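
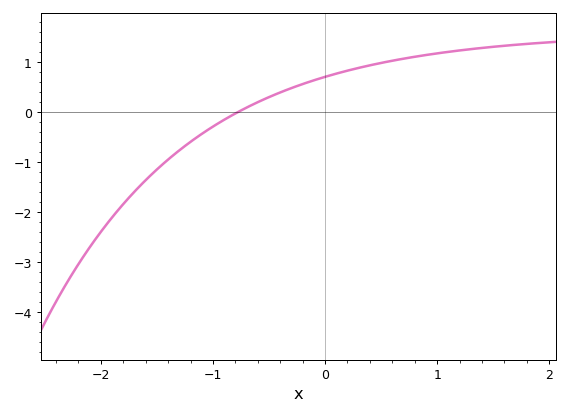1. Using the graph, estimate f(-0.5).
0.305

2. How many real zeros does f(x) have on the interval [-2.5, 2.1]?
1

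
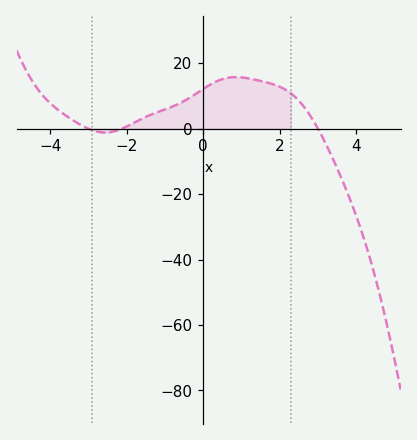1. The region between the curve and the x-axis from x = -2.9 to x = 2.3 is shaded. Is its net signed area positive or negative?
positive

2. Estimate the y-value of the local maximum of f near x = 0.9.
16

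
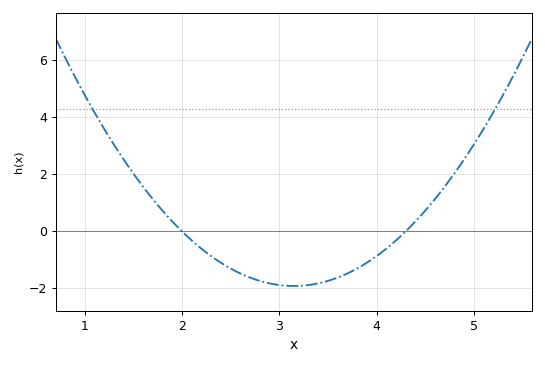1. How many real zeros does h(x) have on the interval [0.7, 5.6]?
2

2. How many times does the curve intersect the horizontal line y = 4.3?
2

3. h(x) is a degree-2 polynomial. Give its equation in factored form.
y = 1.45(x - 2)(x - 4.3)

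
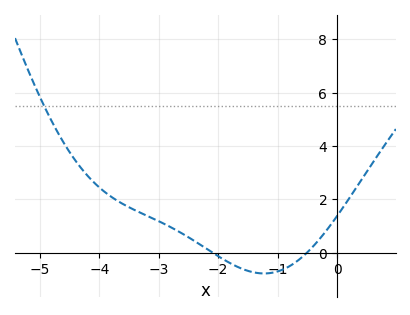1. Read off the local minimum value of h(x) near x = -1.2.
-0.8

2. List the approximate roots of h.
-2.1, -0.5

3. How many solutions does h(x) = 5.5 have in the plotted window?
1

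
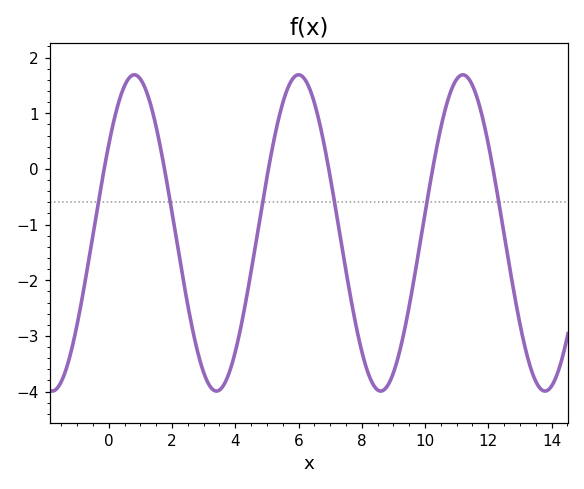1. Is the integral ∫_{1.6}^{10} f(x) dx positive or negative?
negative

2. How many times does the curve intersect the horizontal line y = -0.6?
6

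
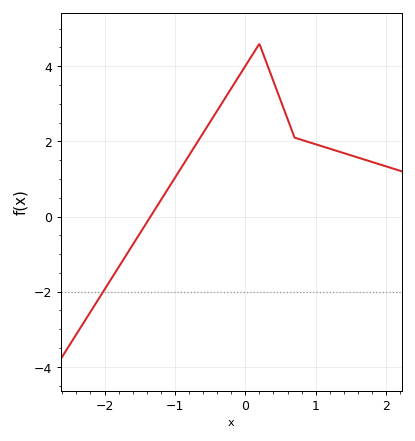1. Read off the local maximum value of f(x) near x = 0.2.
4.6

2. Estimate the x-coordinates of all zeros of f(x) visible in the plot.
-1.3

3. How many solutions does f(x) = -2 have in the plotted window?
1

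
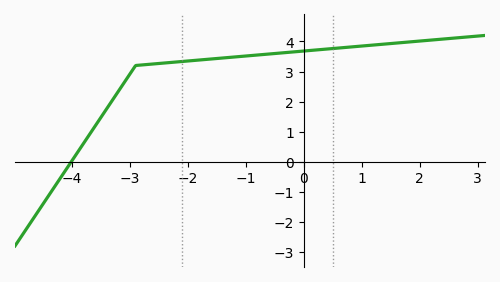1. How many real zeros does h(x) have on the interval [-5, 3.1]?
1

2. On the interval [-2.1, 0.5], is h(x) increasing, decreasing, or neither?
increasing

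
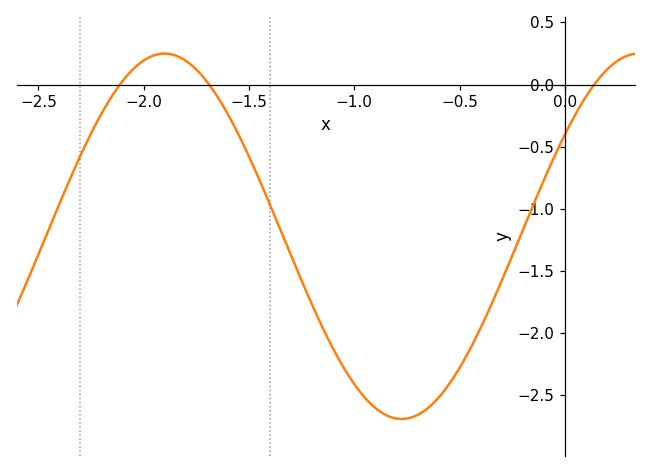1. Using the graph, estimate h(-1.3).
-1.4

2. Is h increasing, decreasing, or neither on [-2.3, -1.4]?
neither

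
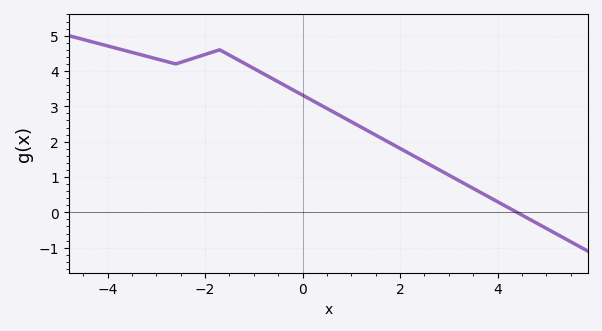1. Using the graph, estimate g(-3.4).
4.5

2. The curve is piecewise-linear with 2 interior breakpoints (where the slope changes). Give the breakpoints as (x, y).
(-2.6, 4.2); (-1.7, 4.6)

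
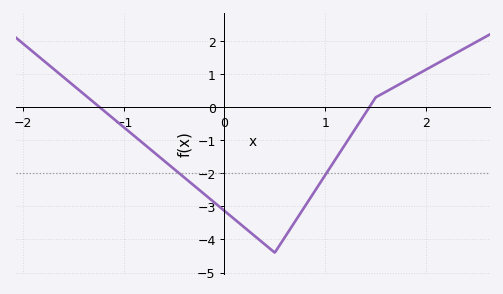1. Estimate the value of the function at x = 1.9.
1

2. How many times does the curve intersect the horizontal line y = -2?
2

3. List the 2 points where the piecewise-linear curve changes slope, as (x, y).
(0.5, -4.4); (1.5, 0.3)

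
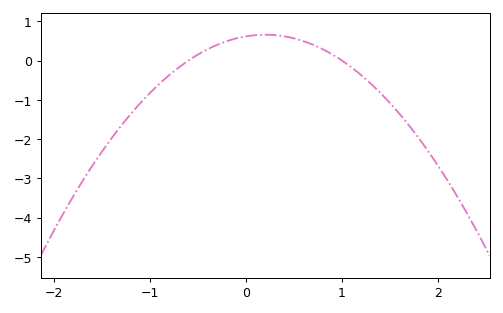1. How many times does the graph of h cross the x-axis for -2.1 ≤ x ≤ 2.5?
2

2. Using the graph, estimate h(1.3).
-0.6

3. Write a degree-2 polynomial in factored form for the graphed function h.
y = -1.03(x + 0.6)(x - 1)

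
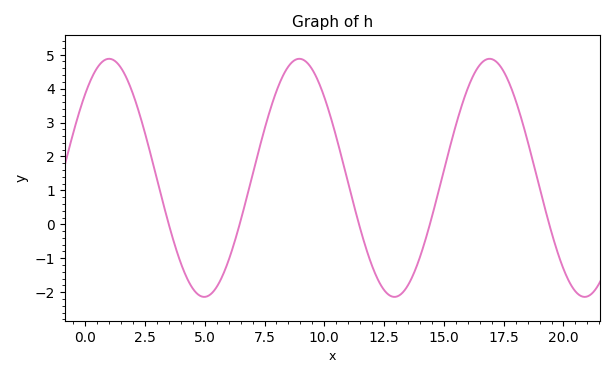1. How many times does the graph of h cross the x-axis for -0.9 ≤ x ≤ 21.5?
5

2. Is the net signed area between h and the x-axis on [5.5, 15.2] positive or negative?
positive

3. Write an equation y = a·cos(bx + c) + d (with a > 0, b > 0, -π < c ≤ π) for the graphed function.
y = 3.51cos(0.79x - 0.79) + 1.37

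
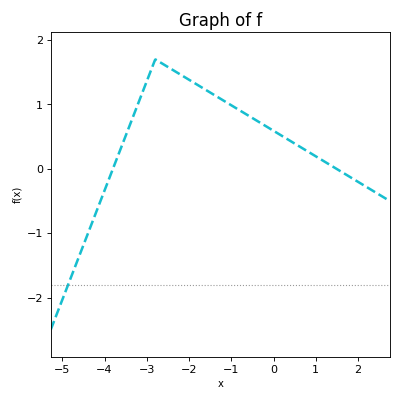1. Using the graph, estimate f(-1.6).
1.2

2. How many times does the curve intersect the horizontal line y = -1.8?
1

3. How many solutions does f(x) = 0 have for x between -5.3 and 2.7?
2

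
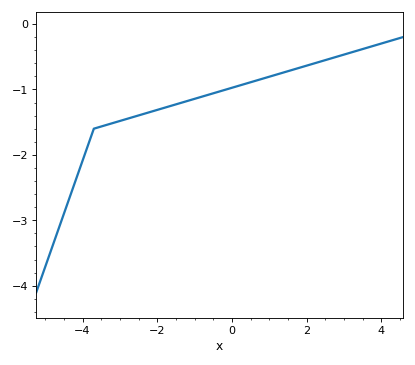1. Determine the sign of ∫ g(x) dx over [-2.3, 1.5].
negative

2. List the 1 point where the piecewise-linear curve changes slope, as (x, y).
(-3.7, -1.6)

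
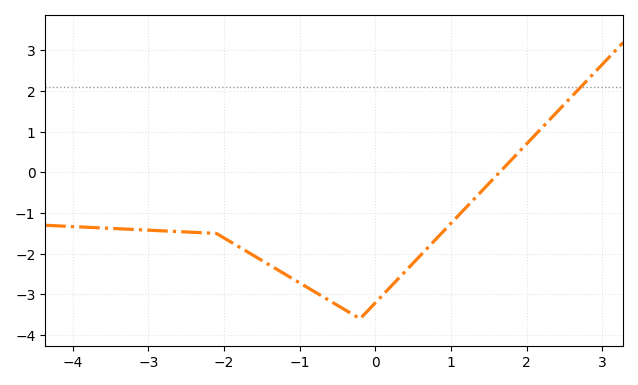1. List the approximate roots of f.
1.6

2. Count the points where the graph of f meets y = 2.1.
1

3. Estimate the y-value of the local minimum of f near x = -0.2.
-3.6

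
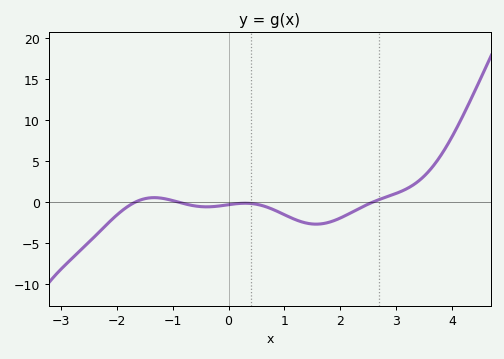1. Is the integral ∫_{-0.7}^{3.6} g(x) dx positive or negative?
negative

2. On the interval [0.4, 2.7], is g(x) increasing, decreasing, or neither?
neither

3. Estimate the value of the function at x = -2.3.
-3.5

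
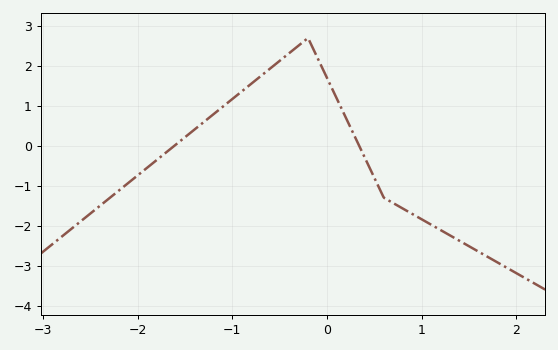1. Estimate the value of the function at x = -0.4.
2.3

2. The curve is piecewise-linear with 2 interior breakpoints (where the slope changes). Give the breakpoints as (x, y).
(-0.2, 2.7); (0.6, -1.3)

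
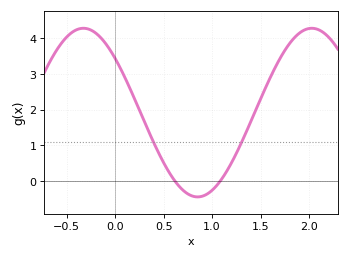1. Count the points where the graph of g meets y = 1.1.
2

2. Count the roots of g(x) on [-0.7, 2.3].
2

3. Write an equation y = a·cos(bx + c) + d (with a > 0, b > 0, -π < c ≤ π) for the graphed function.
y = 2.36cos(2.67x + 0.872) + 1.92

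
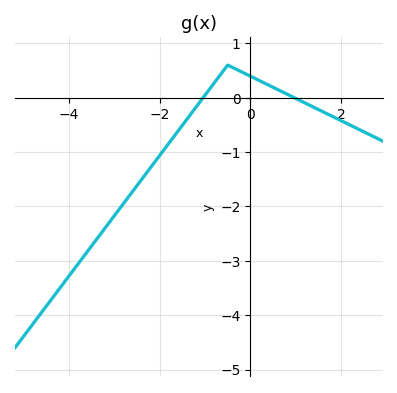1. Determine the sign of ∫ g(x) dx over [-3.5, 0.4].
negative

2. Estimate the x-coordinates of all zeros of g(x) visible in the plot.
-1.04, 0.965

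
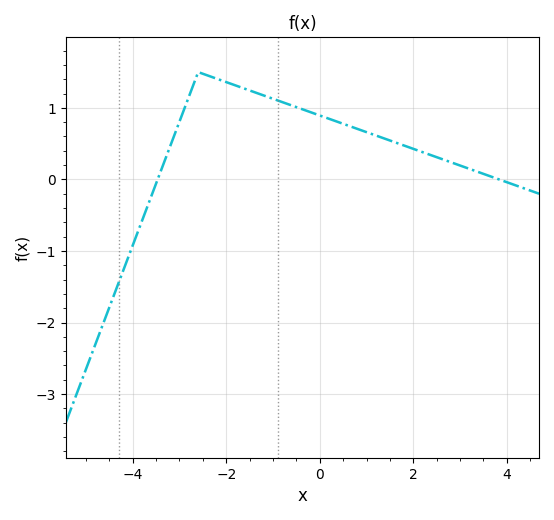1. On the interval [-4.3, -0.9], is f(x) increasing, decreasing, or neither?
neither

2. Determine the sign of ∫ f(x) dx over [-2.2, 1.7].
positive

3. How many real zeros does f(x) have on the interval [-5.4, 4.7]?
2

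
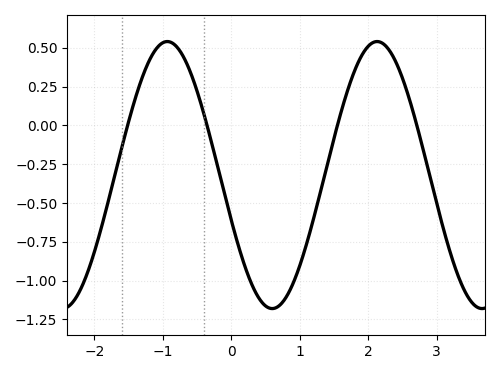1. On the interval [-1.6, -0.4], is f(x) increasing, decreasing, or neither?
neither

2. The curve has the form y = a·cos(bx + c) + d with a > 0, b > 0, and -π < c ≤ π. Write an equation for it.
y = 0.86cos(2.05x + 1.91) - 0.32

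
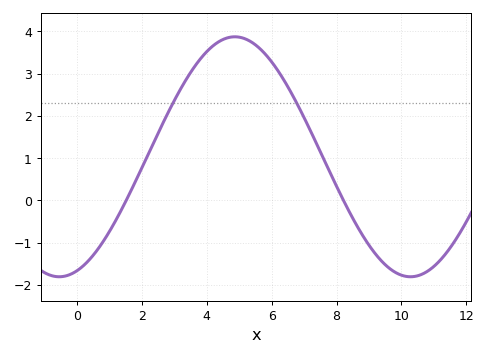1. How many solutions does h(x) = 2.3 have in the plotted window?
2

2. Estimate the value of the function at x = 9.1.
-1.17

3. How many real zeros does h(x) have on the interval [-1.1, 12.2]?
2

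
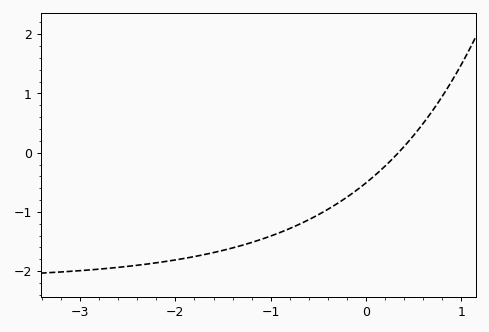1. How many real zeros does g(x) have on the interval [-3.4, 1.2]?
1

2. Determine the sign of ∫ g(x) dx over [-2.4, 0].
negative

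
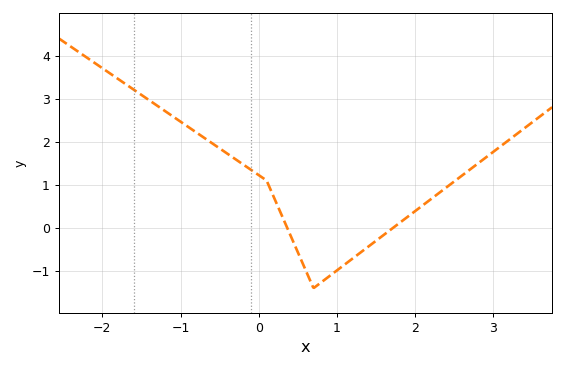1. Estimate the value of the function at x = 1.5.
-0.3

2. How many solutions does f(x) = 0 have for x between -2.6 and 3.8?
2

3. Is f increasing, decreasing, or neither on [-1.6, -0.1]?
decreasing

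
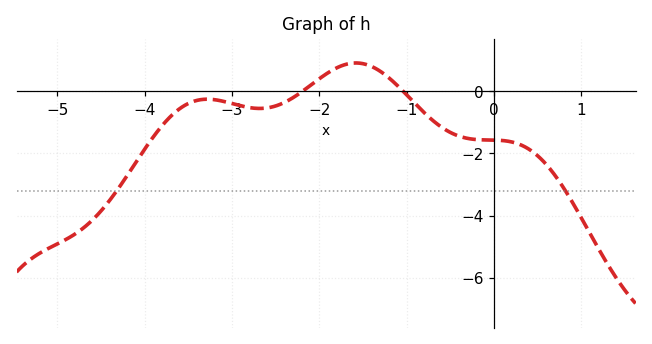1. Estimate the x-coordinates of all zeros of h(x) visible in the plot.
-2.19, -1.04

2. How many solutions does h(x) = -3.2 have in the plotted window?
2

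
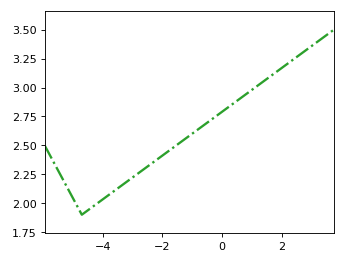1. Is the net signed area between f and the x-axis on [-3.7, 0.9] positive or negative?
positive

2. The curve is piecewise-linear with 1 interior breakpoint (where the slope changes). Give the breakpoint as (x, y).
(-4.7, 1.9)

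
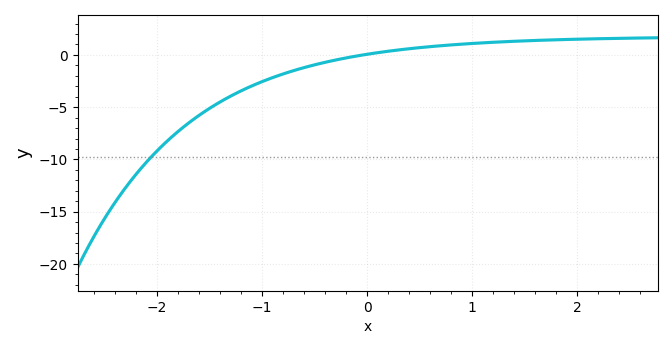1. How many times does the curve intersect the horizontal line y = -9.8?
1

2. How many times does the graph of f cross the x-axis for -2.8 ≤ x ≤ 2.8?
1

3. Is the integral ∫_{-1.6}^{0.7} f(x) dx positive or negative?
negative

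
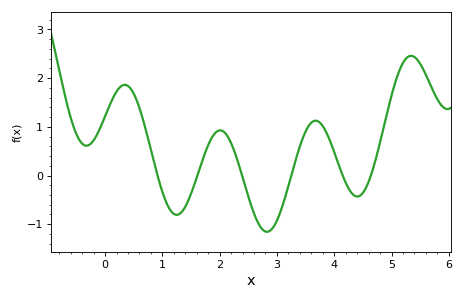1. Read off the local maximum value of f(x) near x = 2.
0.9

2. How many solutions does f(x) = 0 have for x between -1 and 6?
6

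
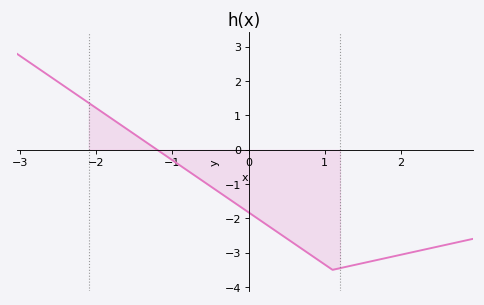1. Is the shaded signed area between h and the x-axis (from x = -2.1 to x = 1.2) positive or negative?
negative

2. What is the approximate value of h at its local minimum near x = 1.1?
-3.5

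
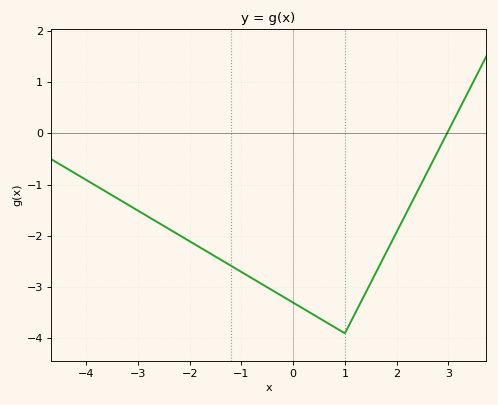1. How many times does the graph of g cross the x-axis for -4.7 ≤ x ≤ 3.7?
1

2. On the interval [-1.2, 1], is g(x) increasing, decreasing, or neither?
decreasing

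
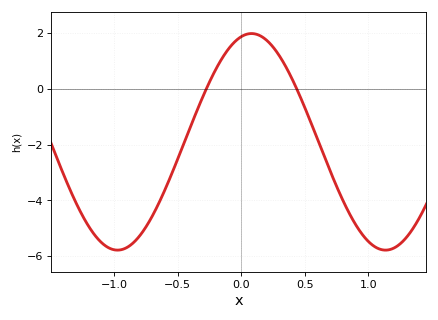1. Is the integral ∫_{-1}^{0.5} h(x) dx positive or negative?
negative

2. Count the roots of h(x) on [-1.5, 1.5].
2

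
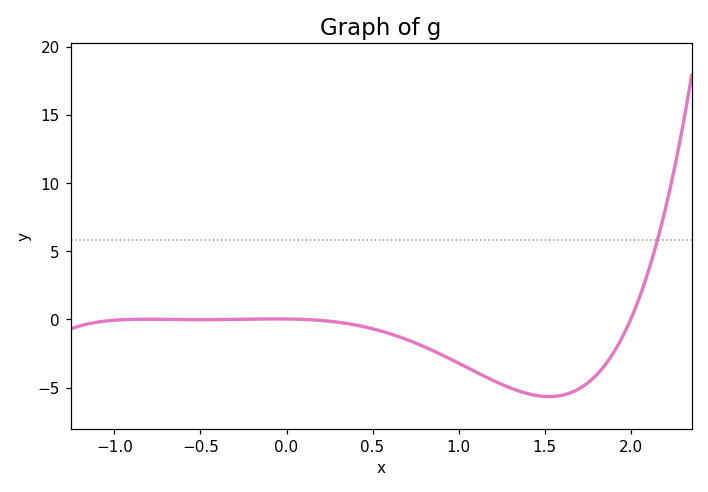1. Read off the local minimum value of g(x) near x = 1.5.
-5.5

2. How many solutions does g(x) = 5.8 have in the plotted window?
1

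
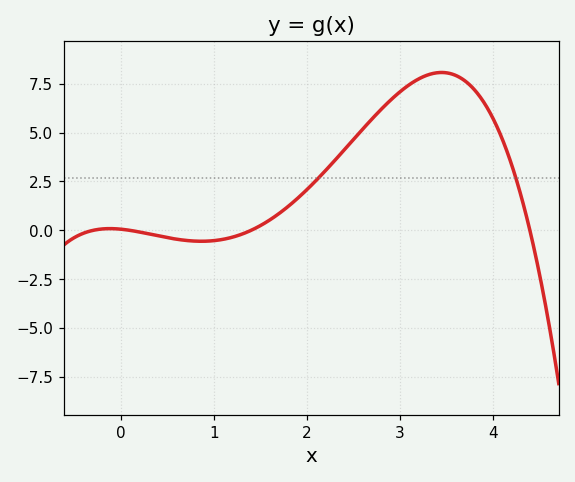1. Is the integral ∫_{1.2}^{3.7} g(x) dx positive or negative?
positive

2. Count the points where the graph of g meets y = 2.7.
2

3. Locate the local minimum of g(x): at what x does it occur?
0.866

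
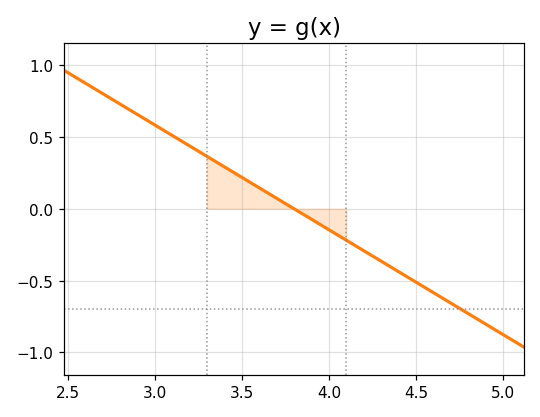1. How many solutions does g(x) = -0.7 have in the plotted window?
1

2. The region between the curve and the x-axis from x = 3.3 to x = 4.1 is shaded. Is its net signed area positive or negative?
positive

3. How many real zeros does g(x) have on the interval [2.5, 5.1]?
1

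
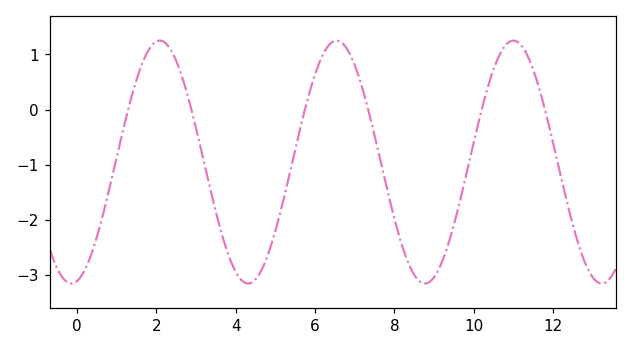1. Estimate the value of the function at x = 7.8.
-1.4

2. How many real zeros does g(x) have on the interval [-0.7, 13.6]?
6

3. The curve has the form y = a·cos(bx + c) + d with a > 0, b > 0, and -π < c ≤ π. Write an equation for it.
y = 2.2cos(1.41x - 2.94) - 0.95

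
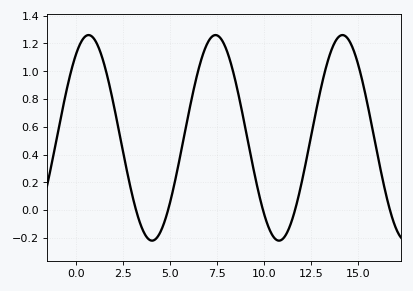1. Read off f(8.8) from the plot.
0.717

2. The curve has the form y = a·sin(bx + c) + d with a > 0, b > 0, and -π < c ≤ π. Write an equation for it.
y = 0.74sin(0.93x + 0.972) + 0.52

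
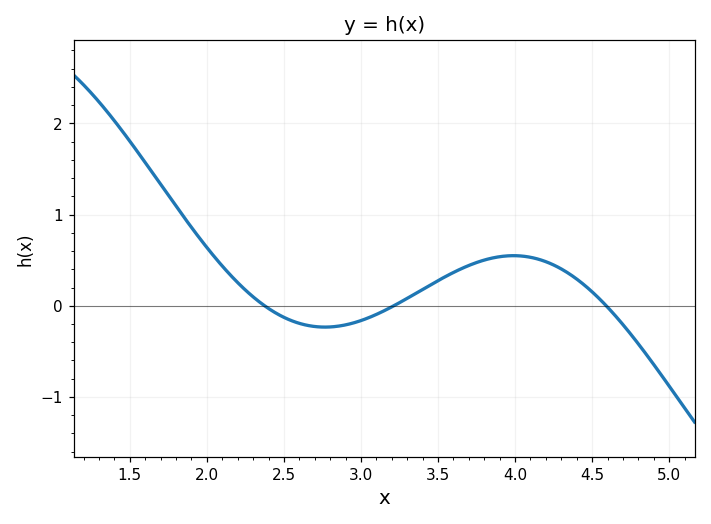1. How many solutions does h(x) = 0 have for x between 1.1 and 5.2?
3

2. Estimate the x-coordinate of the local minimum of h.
2.8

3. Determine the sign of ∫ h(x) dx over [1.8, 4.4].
positive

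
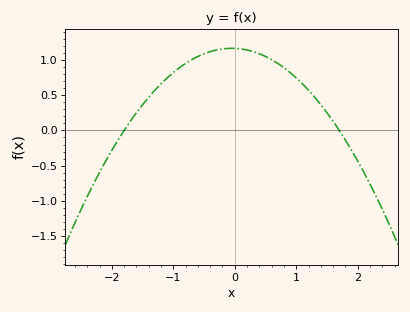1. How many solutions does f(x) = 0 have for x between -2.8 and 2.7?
2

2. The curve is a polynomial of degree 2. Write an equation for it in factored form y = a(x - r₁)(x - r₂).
y = -0.38(x + 1.8)(x - 1.7)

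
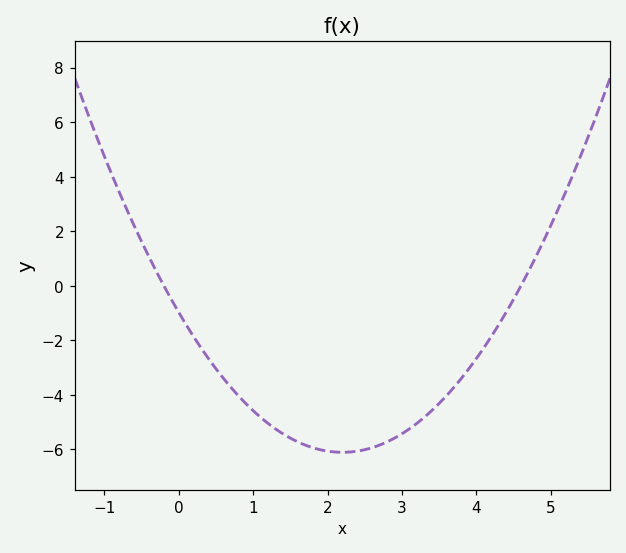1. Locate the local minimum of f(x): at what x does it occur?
2.2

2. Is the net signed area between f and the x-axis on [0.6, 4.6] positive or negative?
negative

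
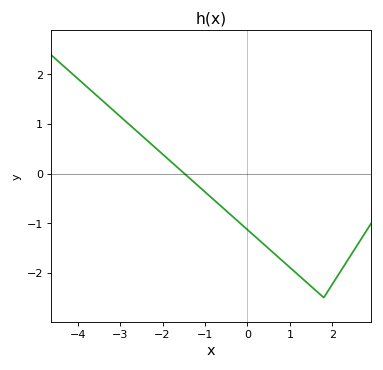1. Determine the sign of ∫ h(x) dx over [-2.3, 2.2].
negative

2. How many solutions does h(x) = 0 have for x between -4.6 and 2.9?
1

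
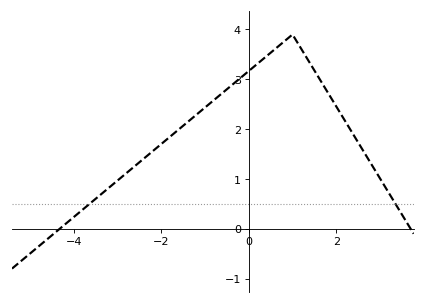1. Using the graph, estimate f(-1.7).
1.9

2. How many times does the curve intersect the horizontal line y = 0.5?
2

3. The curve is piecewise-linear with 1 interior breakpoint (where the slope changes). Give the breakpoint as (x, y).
(1, 3.9)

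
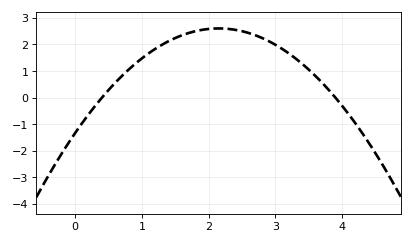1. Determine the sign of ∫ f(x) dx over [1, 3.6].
positive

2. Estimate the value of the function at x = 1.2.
1.8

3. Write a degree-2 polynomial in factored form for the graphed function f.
y = -0.85(x - 0.4)(x - 3.9)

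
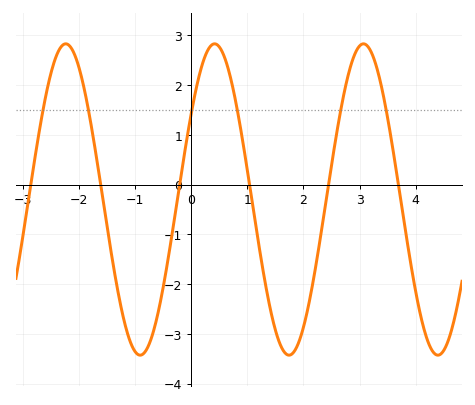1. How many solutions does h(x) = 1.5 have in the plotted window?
6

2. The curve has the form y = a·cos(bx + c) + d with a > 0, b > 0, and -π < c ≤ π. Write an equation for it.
y = 3.13cos(2.37x - 0.99) - 0.3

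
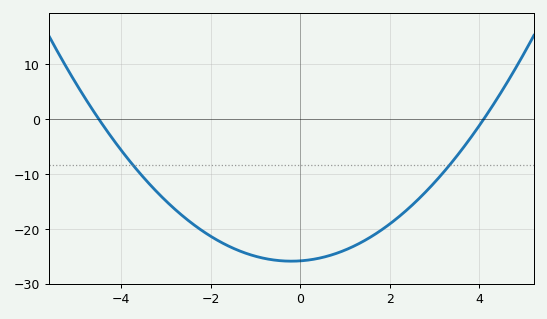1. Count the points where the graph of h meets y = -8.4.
2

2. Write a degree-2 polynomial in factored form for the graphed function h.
y = 1.4(x + 4.5)(x - 4.1)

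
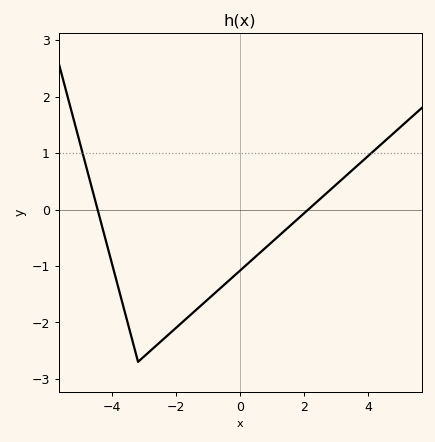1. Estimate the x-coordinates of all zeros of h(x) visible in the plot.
-4.46, 2.12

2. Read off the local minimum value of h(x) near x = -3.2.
-2.7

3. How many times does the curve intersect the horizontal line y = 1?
2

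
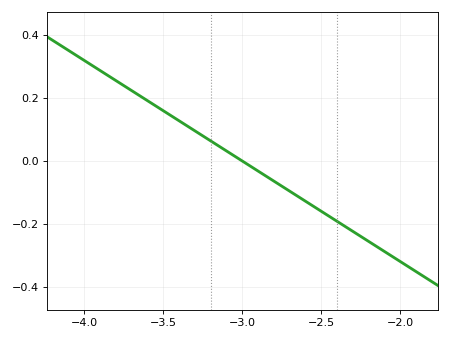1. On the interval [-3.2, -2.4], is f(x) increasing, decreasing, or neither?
decreasing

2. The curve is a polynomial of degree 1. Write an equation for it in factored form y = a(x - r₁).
y = -0.32(x + 3)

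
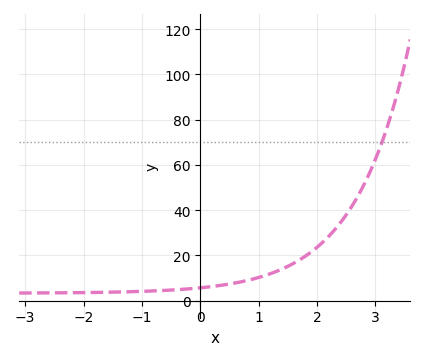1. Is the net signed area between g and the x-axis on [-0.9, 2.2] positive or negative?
positive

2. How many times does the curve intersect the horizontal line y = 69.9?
1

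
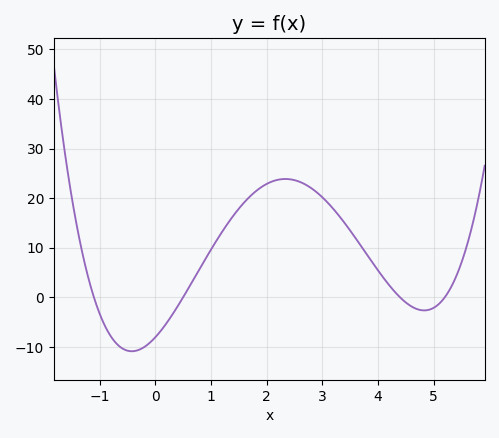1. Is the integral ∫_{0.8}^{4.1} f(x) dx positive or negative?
positive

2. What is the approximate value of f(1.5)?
18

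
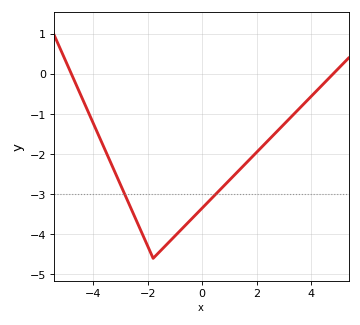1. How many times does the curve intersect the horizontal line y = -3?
2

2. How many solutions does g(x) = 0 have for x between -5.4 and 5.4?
2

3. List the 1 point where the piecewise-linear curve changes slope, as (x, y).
(-1.8, -4.6)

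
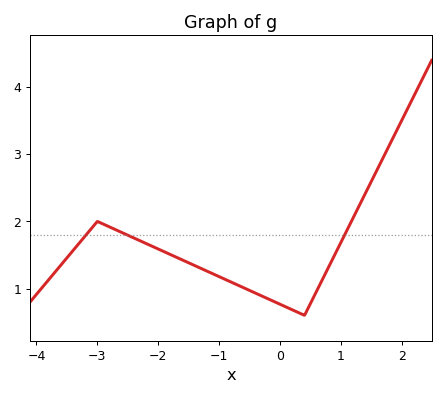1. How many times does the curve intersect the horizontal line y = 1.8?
3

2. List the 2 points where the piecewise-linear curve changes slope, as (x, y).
(-3, 2); (0.4, 0.6)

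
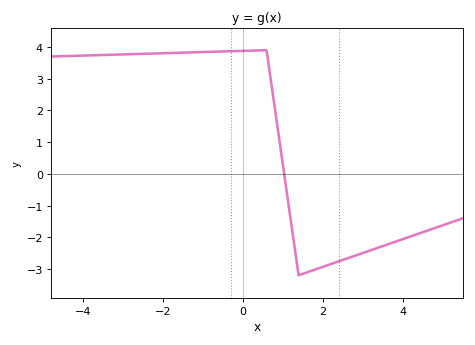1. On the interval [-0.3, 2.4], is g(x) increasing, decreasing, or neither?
neither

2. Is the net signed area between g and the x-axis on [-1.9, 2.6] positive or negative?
positive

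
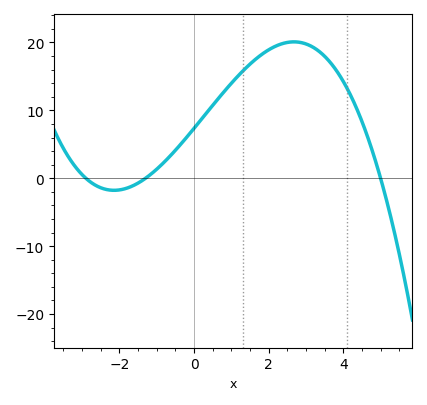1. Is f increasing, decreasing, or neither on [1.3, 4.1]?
neither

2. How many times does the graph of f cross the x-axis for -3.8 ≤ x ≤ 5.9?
3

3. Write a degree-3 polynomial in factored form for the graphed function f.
y = -0.39(x + 2.9)(x + 1.3)(x - 5)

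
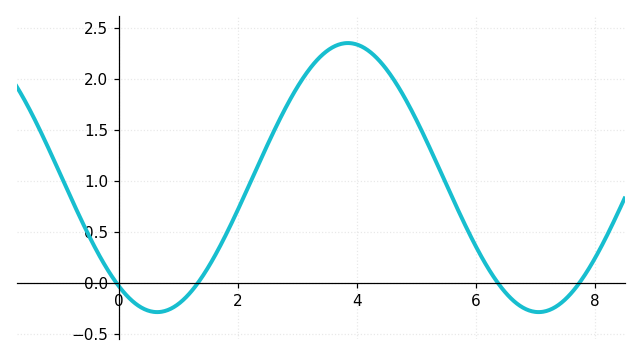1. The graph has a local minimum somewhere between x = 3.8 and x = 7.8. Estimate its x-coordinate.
7.05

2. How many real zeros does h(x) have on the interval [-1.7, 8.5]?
4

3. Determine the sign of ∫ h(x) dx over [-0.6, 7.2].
positive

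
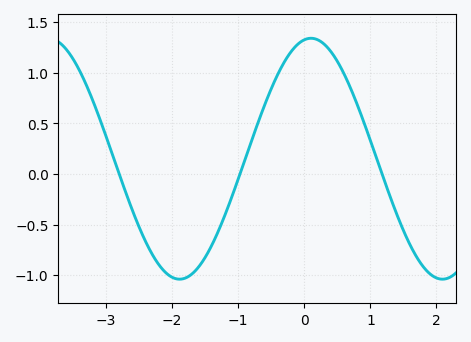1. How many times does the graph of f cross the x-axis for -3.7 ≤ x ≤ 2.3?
3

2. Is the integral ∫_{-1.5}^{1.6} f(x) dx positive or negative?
positive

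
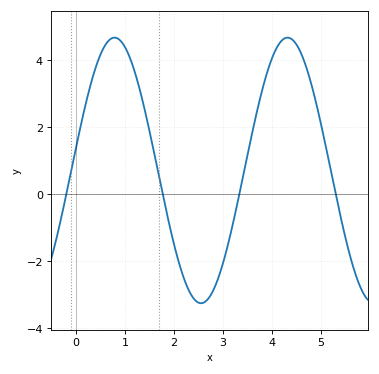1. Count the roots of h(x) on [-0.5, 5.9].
4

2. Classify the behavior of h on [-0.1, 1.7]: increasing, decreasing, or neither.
neither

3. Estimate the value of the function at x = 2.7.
-3.13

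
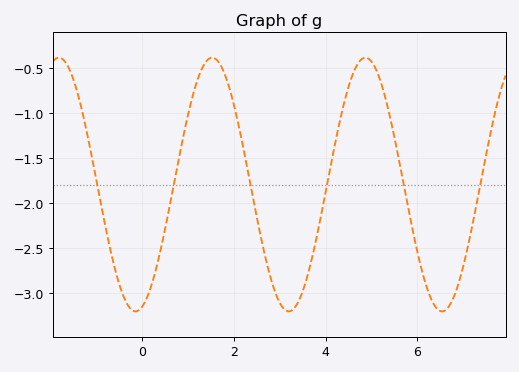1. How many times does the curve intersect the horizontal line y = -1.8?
6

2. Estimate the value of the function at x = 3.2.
-3.2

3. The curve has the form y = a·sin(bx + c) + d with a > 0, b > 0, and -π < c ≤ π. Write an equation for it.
y = 1.41sin(1.88x - 1.29) - 1.79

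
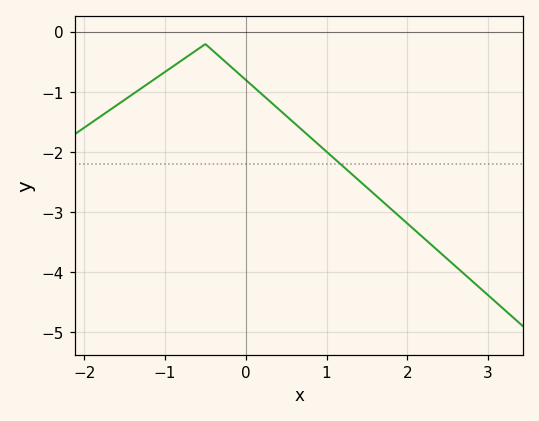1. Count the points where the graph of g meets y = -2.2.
1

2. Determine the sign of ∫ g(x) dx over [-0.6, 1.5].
negative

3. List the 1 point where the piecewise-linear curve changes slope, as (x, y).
(-0.5, -0.2)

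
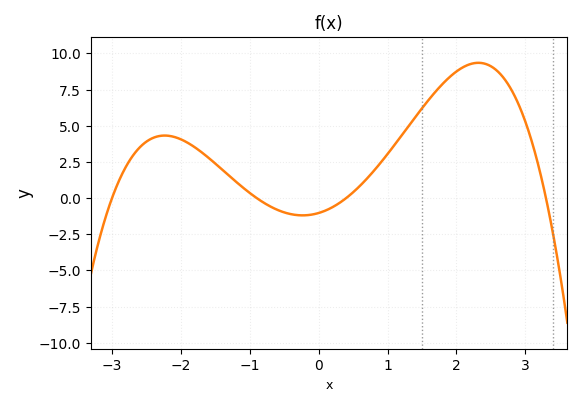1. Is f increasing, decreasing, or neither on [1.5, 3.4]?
neither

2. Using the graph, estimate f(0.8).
1.87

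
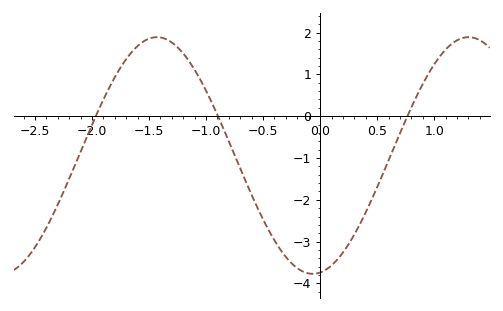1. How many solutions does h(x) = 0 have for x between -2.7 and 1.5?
3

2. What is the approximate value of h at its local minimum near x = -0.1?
-3.8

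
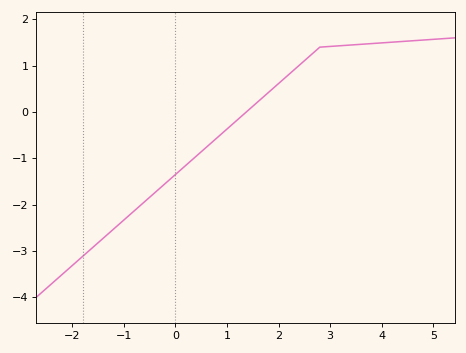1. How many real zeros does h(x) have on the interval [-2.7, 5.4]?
1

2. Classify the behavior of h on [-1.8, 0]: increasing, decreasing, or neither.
increasing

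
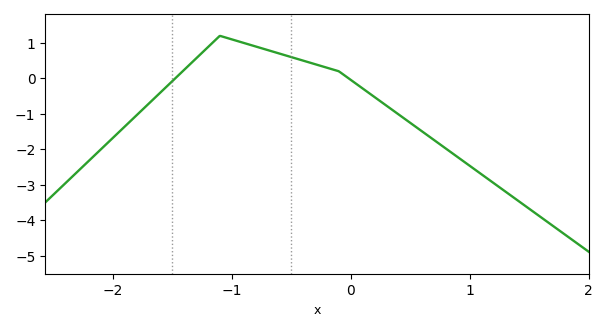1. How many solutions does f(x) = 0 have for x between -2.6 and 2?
2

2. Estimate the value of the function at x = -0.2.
0.3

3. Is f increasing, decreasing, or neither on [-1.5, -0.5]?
neither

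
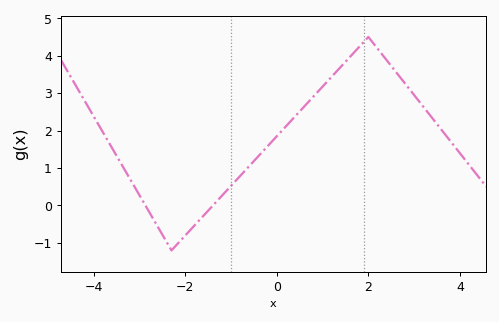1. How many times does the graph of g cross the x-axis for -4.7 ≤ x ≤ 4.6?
2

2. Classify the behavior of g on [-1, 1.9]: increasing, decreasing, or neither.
increasing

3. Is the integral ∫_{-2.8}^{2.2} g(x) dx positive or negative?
positive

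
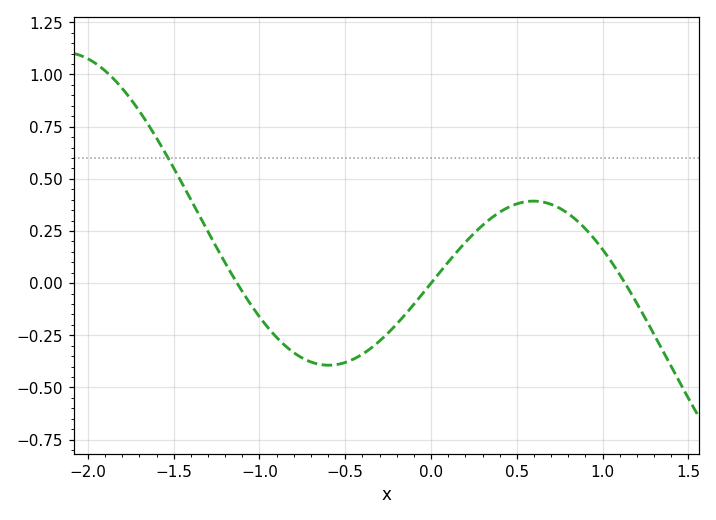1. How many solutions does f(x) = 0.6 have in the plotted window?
1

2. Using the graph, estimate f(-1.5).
0.552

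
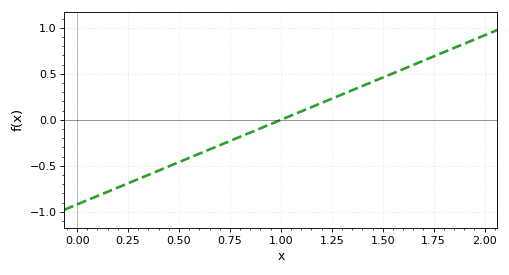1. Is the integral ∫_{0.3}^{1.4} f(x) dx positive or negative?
negative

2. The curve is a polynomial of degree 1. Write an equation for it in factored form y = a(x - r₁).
y = 0.92(x - 1)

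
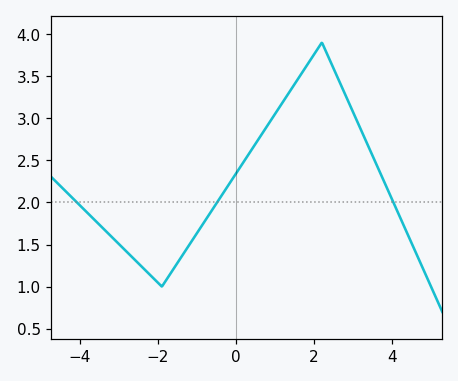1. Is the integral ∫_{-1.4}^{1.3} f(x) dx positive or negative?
positive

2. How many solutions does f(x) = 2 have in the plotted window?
3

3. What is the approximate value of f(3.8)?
2.24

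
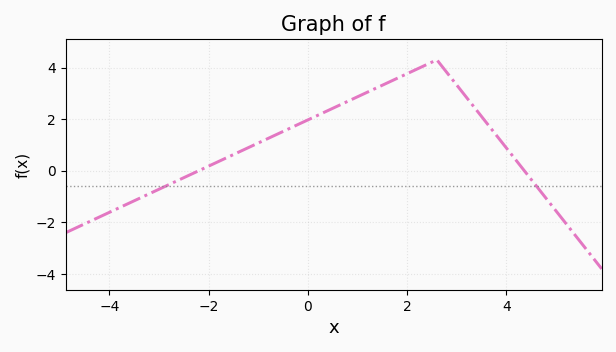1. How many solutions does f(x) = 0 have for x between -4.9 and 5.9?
2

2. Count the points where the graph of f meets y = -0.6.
2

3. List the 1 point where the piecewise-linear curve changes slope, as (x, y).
(2.6, 4.3)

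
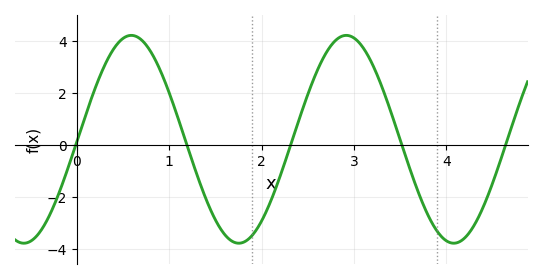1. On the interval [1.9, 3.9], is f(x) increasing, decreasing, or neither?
neither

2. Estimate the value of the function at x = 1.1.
0.978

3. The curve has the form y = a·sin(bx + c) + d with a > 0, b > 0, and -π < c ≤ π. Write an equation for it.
y = 3.98sin(2.7x - 0.02) + 0.22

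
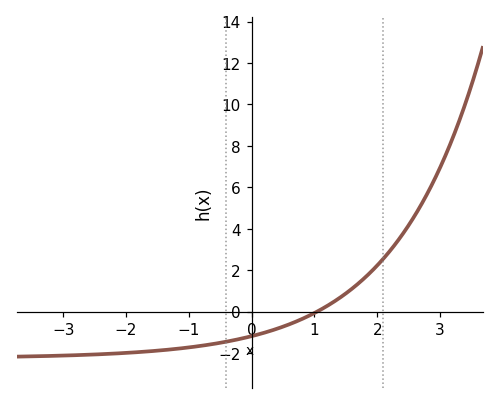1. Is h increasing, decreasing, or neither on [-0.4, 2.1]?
increasing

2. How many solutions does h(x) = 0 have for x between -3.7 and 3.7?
1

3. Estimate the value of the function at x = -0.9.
-1.6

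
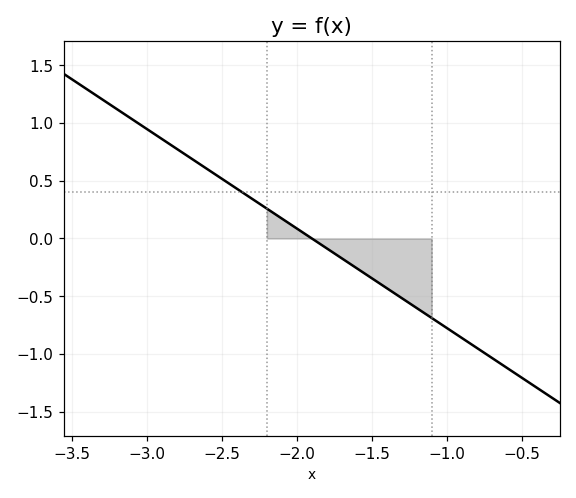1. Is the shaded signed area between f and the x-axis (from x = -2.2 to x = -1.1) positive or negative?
negative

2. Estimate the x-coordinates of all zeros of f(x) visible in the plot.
-1.9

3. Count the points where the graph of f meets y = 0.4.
1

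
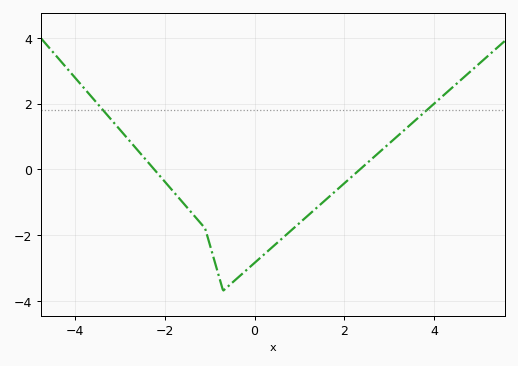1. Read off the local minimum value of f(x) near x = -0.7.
-3.6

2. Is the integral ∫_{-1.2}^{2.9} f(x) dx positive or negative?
negative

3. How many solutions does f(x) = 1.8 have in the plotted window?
2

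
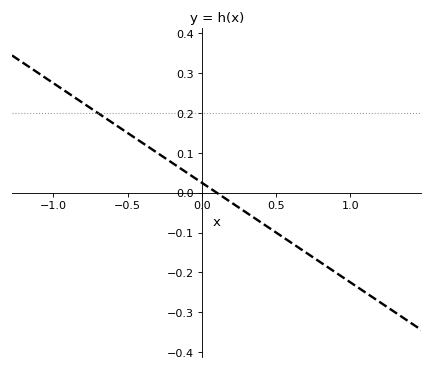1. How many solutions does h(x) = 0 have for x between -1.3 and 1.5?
1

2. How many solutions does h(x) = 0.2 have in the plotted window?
1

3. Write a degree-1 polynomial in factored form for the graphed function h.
y = -0.25(x - 0.1)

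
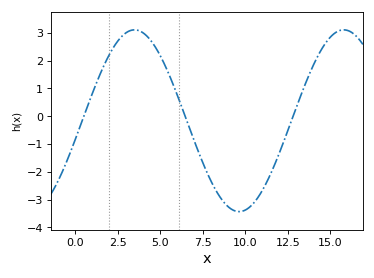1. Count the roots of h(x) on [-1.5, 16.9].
3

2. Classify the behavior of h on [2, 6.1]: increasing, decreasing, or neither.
neither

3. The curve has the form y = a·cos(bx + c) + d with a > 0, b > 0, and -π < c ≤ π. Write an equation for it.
y = 3.27cos(0.51x - 1.8) - 0.16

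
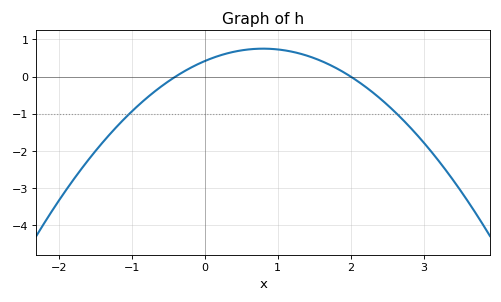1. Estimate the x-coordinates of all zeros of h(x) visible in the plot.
-0.4, 2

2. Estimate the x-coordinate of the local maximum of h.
0.8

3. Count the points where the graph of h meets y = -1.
2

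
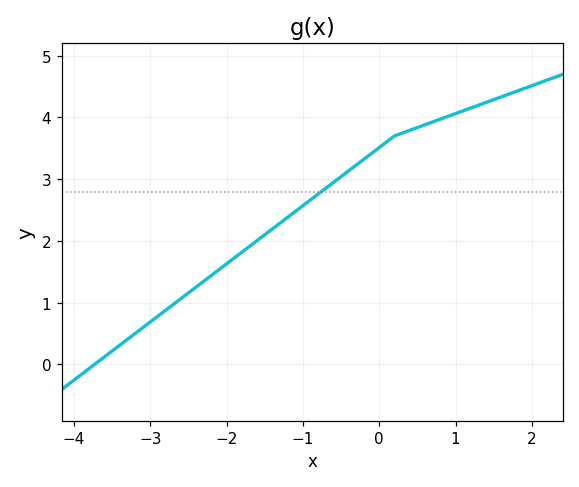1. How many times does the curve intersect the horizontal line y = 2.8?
1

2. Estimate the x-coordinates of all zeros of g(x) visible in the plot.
-3.73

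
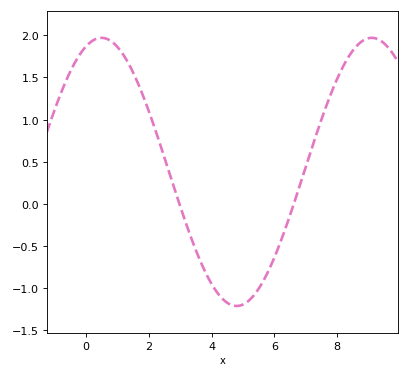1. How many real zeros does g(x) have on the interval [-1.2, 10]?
2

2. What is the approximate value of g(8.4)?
1.75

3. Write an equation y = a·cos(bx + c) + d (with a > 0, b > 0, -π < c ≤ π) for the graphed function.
y = 1.59cos(0.73x - 0.36) + 0.38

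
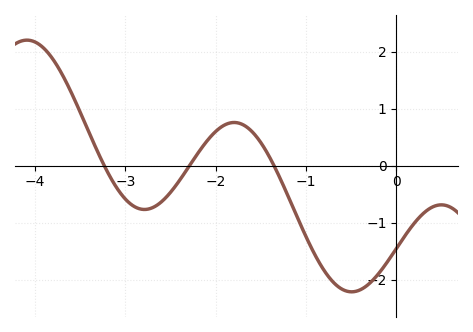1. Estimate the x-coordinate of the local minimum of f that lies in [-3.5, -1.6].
-2.79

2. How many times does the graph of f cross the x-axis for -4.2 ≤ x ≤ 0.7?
3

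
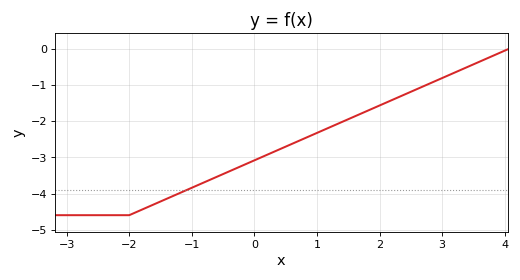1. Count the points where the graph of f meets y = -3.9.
1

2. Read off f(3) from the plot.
-0.8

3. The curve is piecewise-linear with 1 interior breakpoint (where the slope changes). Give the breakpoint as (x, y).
(-2, -4.6)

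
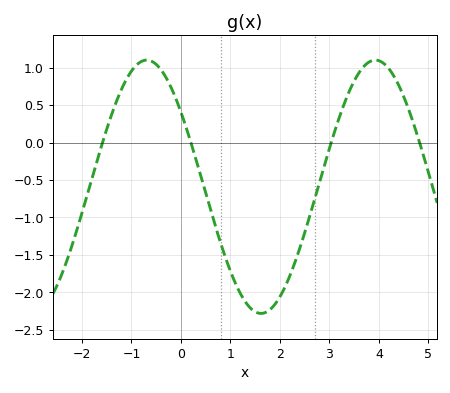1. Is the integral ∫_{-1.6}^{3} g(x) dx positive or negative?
negative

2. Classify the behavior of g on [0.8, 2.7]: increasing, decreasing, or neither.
neither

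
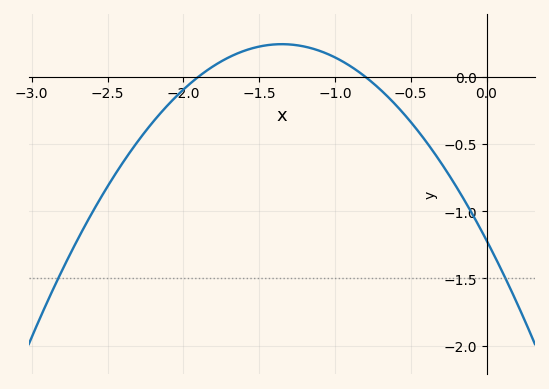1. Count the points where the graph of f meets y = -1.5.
2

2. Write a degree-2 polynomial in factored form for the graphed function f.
y = -0.8(x + 1.9)(x + 0.8)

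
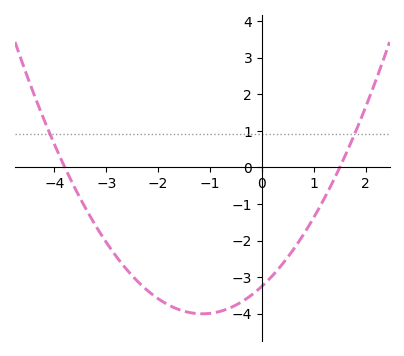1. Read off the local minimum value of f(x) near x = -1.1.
-4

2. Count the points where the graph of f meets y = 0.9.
2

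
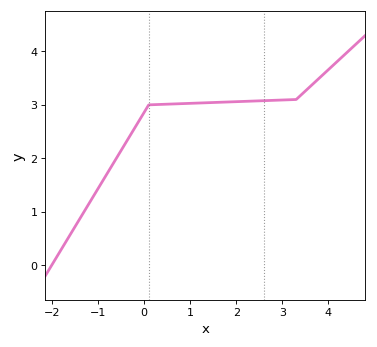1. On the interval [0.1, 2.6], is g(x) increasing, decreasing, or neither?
increasing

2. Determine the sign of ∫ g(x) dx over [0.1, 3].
positive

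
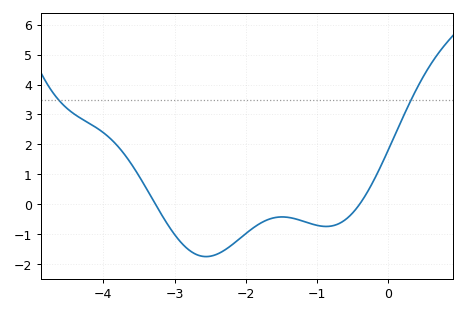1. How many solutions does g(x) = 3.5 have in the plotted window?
2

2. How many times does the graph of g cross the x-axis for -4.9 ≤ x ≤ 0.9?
2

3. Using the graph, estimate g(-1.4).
-0.4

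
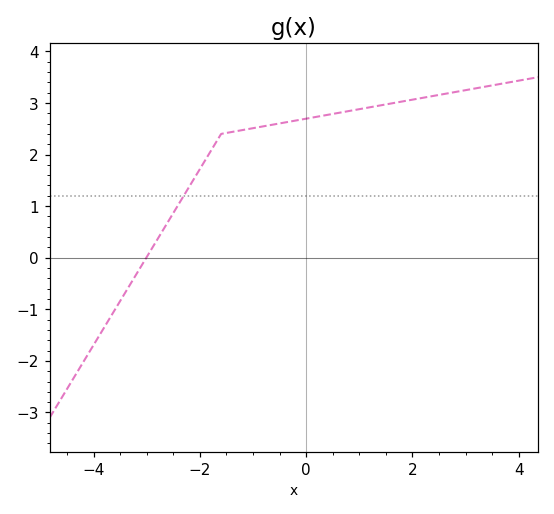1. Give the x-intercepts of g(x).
-3.01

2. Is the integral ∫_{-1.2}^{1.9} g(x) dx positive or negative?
positive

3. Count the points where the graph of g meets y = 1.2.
1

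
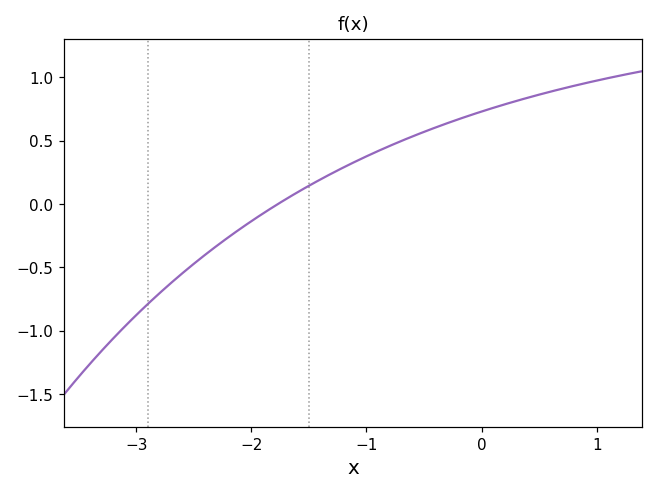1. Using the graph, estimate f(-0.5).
0.55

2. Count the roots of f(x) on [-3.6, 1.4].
1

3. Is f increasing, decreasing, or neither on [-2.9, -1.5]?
increasing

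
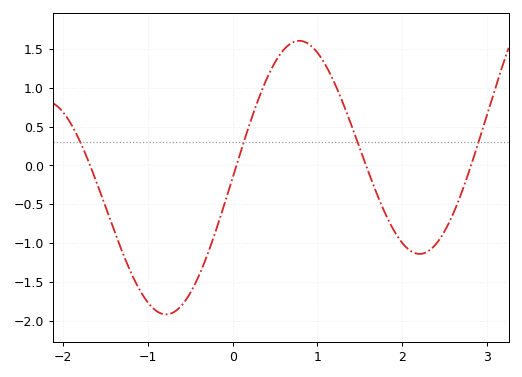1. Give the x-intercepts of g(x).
-1.68, 0.044, 1.57, 2.81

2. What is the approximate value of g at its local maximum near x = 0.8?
1.6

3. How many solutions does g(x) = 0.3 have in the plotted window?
4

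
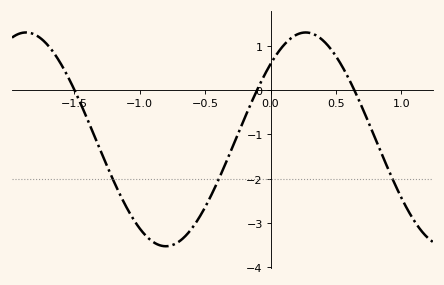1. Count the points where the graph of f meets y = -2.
3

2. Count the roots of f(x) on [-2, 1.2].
3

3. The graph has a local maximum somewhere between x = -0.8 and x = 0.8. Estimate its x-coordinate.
0.269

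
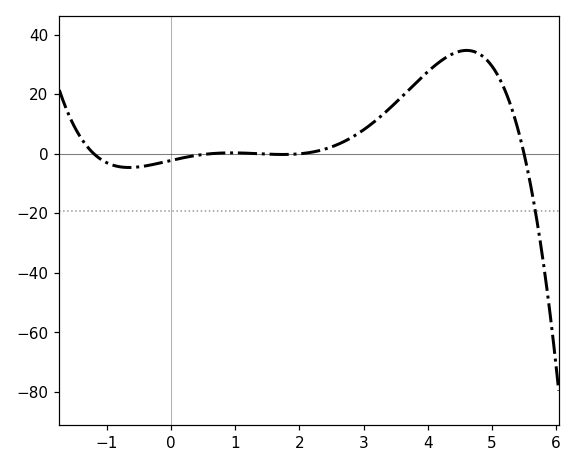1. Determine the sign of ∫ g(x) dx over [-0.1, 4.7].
positive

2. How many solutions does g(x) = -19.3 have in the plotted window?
1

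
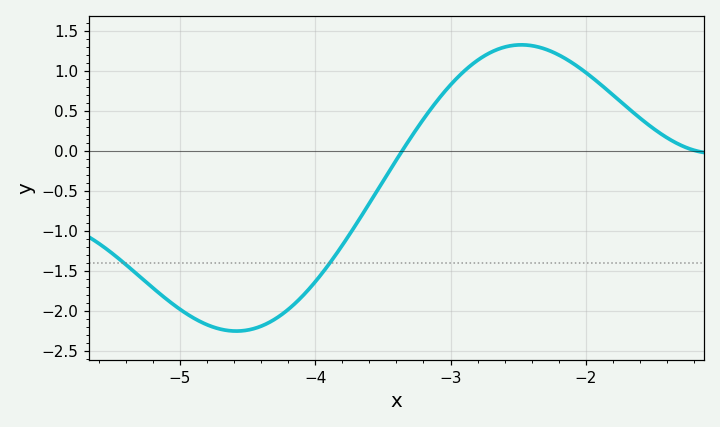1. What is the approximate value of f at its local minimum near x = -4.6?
-2.25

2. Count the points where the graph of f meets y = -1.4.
2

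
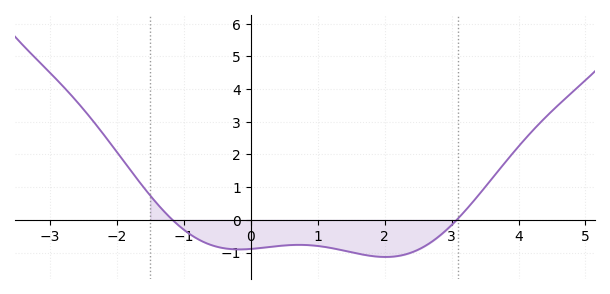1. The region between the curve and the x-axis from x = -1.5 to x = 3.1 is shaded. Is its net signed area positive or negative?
negative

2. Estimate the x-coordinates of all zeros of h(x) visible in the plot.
-1.17, 3.08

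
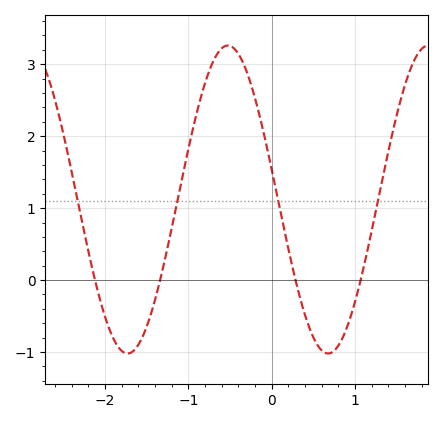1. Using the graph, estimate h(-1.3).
0.2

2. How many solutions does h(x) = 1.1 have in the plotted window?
4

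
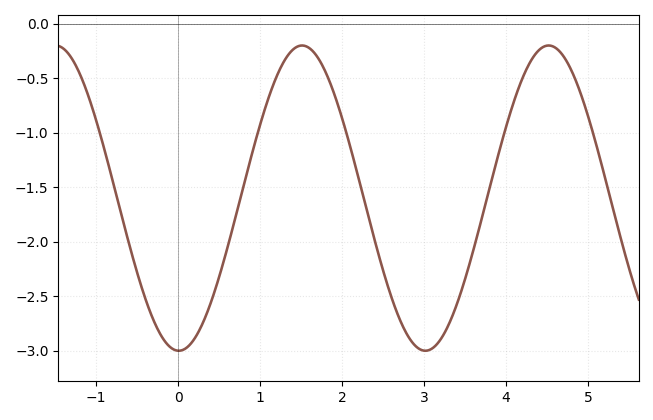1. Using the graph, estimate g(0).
-3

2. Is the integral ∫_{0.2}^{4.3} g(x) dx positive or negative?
negative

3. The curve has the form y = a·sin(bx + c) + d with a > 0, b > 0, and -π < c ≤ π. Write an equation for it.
y = 1.4sin(2.1x - 1.6) - 1.6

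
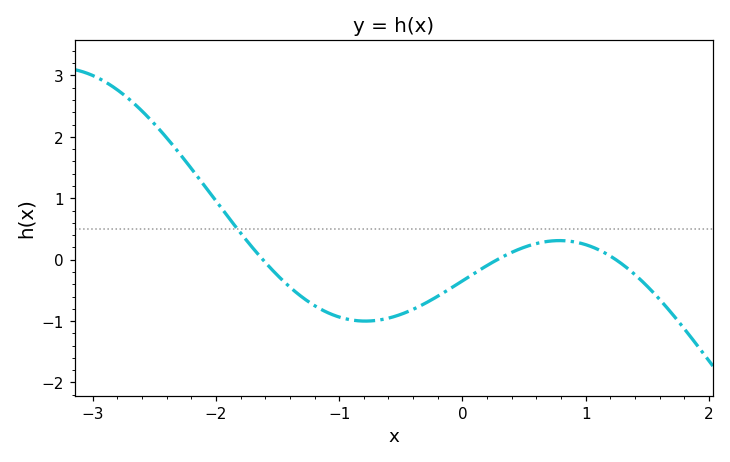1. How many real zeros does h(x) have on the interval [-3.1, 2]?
3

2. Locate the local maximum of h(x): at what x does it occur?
0.8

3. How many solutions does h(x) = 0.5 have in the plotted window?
1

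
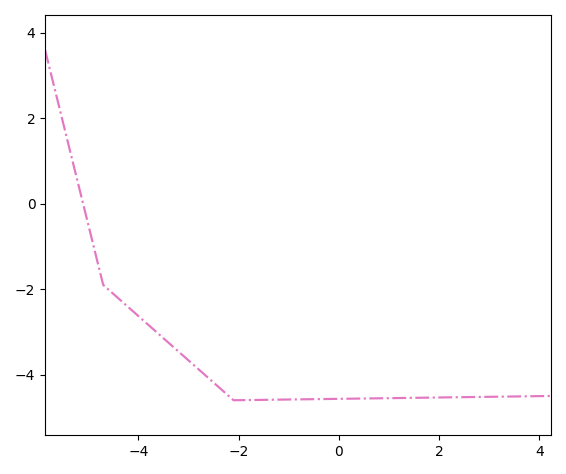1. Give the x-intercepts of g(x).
-5.1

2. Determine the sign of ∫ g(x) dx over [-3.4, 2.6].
negative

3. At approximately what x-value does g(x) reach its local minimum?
-2.1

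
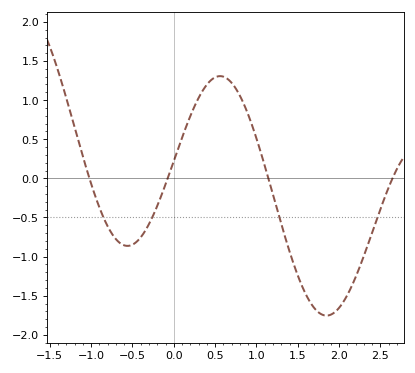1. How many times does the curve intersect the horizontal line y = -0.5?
4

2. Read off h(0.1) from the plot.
0.5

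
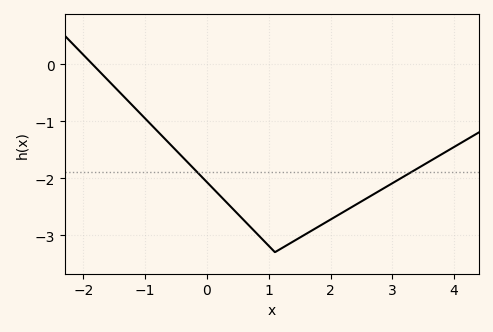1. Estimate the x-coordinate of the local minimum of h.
1.1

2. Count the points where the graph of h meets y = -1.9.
2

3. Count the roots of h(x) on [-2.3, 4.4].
1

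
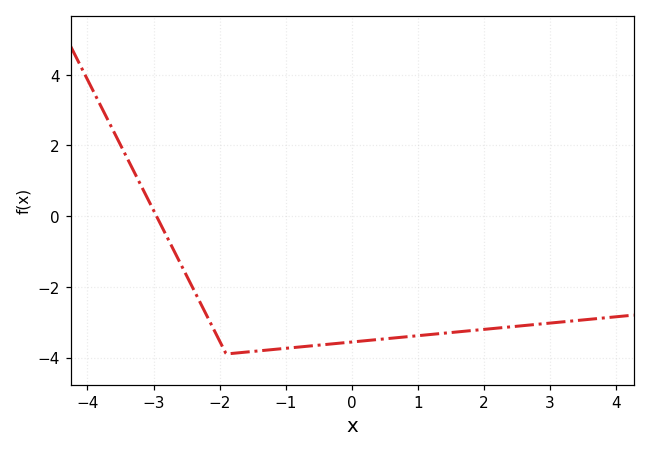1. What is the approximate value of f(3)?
-3.03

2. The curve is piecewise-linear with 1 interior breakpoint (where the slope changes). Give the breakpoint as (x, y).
(-1.9, -3.9)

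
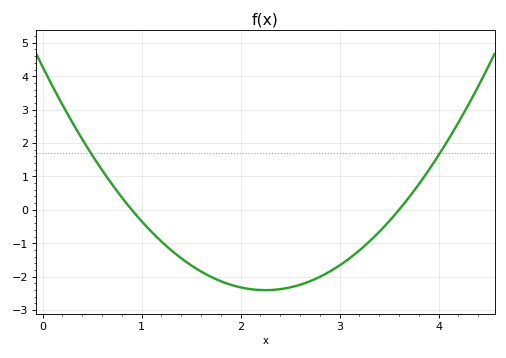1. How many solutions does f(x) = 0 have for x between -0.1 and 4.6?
2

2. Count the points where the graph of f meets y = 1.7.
2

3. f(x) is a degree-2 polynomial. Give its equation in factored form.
y = 1.32(x - 0.9)(x - 3.6)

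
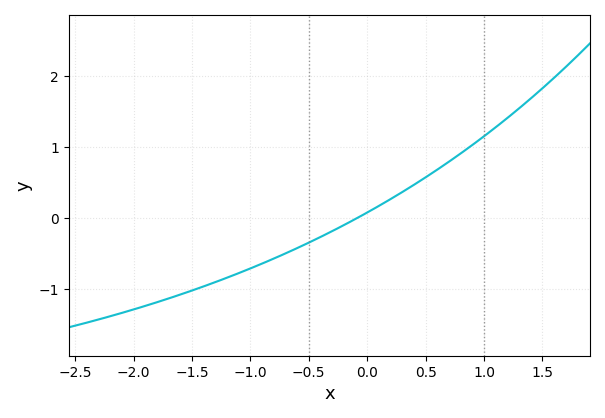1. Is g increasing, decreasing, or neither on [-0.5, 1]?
increasing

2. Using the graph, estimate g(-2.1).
-1.3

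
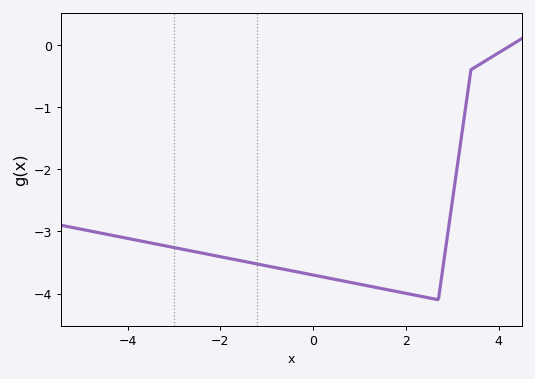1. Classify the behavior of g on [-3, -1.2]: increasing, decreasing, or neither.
decreasing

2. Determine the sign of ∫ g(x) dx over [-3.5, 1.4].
negative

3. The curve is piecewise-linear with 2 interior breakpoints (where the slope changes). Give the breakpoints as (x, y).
(2.7, -4.1); (3.4, -0.4)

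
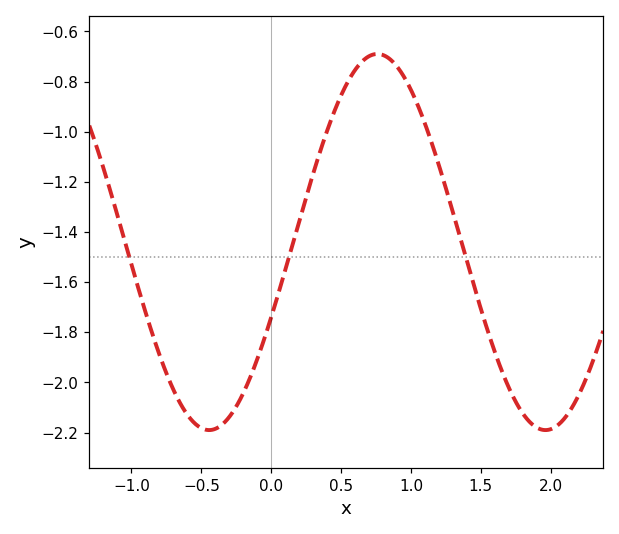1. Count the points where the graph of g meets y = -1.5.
3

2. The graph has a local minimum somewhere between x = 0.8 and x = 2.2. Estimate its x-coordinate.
1.95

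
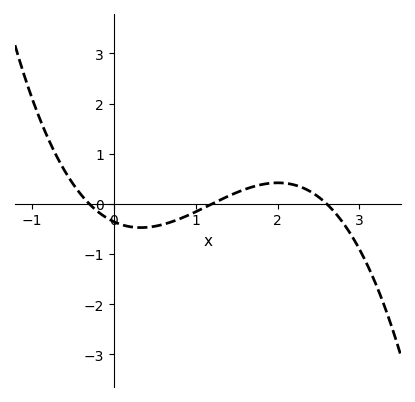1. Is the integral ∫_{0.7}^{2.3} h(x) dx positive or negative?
positive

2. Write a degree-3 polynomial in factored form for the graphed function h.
y = -0.38(x + 0.3)(x - 1.2)(x - 2.6)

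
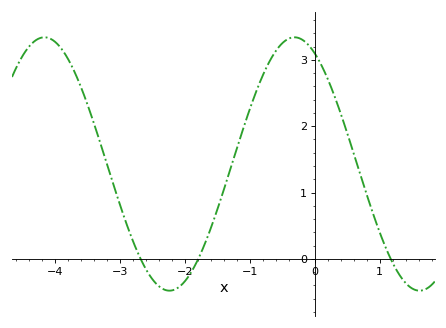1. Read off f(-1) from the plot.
2.26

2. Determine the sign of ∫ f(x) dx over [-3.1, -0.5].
positive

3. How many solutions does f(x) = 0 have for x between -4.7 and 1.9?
3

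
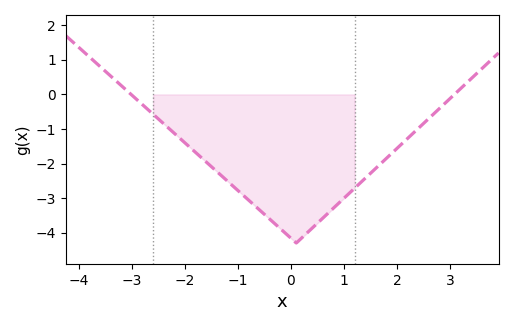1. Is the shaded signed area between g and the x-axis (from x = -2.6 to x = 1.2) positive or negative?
negative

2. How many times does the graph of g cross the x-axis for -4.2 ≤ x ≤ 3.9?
2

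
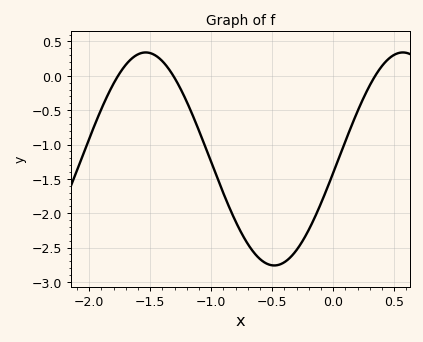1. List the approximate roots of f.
-1.76, -1.31, 0.344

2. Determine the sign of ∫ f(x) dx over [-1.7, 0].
negative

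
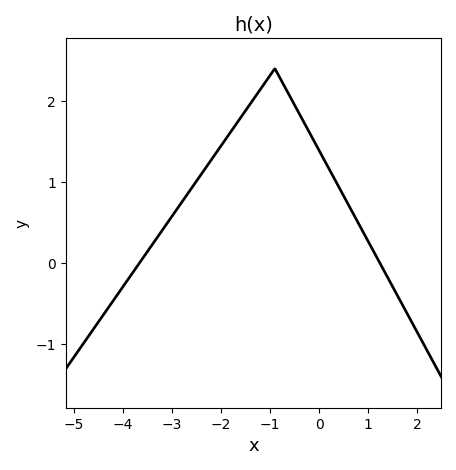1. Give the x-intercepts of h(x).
-3.66, 1.24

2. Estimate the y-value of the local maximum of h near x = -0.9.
2.4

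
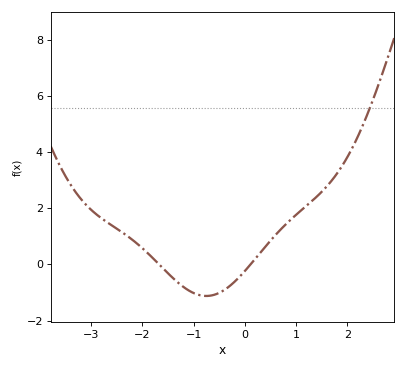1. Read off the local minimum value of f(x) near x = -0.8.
-1.2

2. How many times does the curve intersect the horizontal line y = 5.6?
1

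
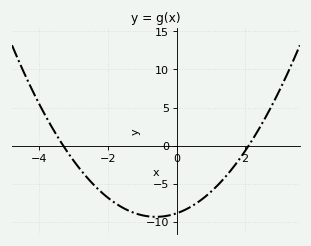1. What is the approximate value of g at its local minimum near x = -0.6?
-9.33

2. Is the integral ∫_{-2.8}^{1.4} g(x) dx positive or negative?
negative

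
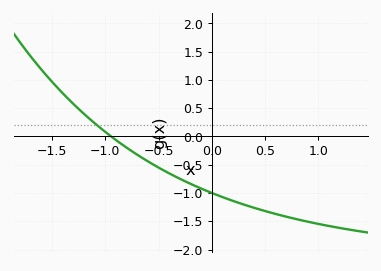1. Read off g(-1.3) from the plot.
0.6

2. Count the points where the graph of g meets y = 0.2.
1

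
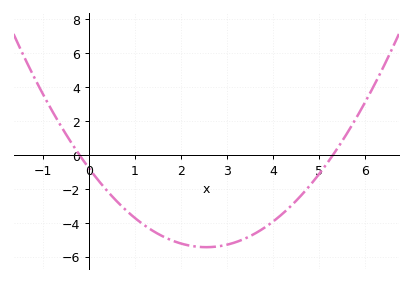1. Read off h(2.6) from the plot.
-5.4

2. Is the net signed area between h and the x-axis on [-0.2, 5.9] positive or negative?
negative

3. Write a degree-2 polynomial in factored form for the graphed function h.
y = 0.72(x + 0.2)(x - 5.3)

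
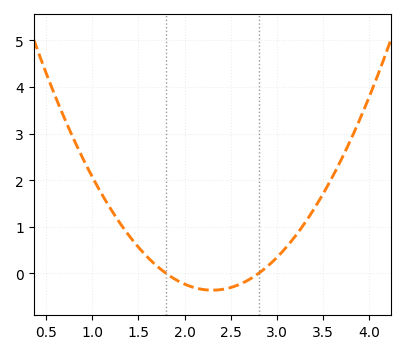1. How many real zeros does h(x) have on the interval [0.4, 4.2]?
2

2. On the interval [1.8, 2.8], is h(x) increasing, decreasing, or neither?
neither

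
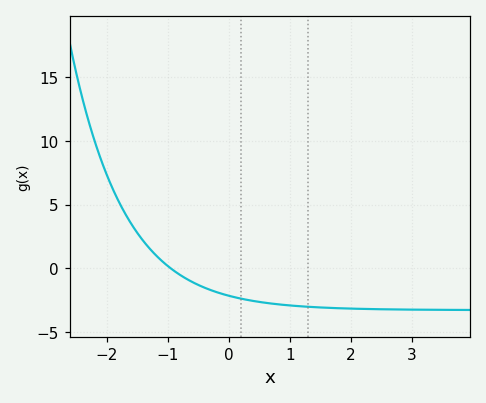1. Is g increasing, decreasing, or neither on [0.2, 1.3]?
decreasing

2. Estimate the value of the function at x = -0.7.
-1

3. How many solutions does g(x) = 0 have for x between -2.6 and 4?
1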